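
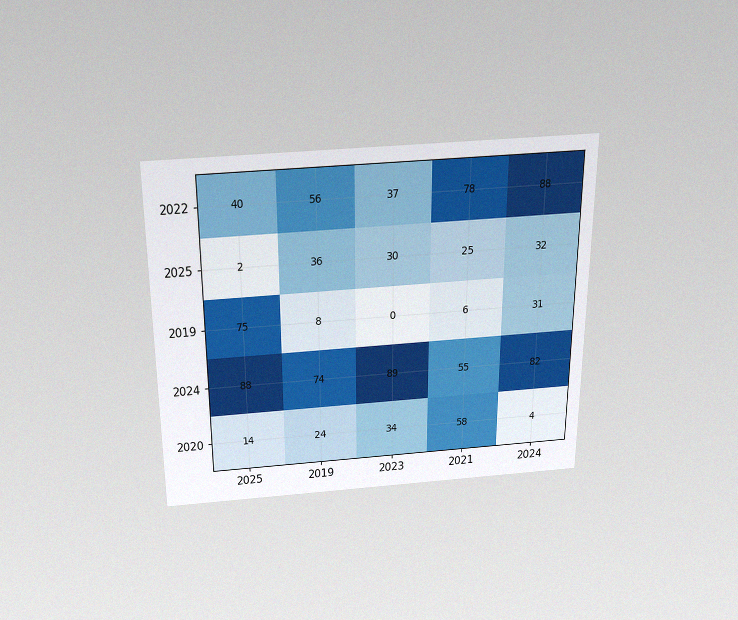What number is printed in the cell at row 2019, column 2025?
The chart is viewed slightly from above, with some photo noise. The (2019, 2025) cell reads 75.

75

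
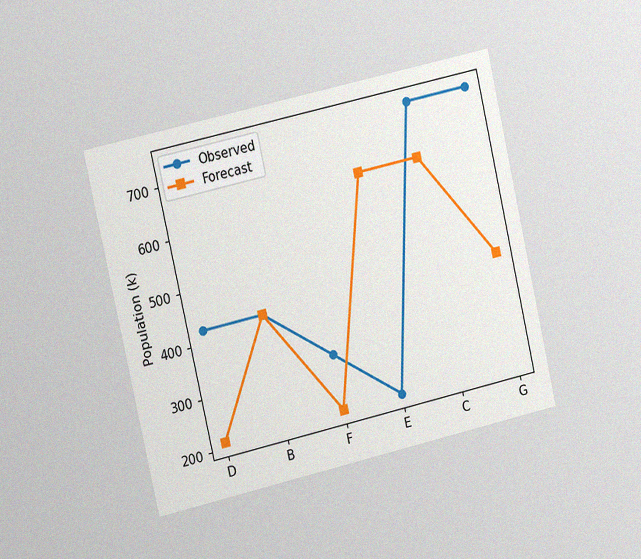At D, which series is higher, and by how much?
The chart is tilted about 13° counter-clockwise and viewed slightly from the left, with some photo noise. At D, Observed sits above the other line by 212k.

Observed, by 212k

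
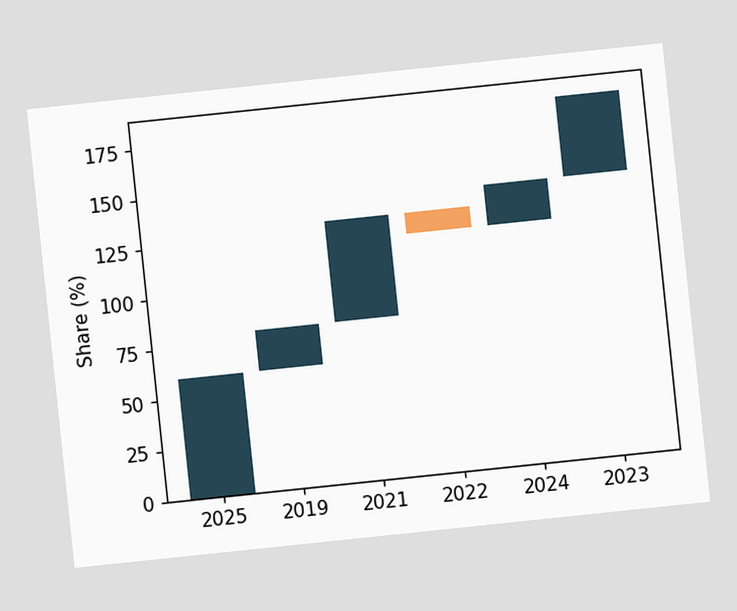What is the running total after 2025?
The chart is tilted about 6° counter-clockwise. After 2025 the running total reaches 60%.

60%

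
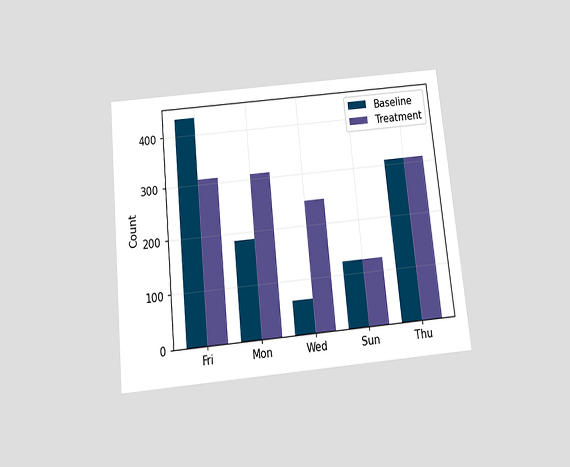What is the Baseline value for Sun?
The chart is tilted about 6° counter-clockwise and viewed slightly from below. The Baseline bar at Sun reaches 124 on the y-axis.

124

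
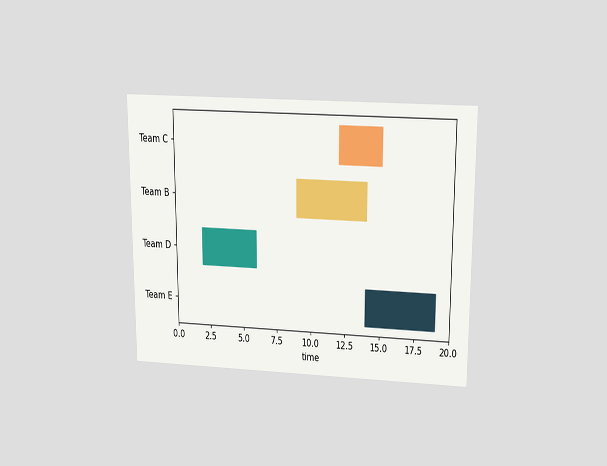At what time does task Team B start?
The chart is viewed slightly from above. The Team B bar begins at t=9.

9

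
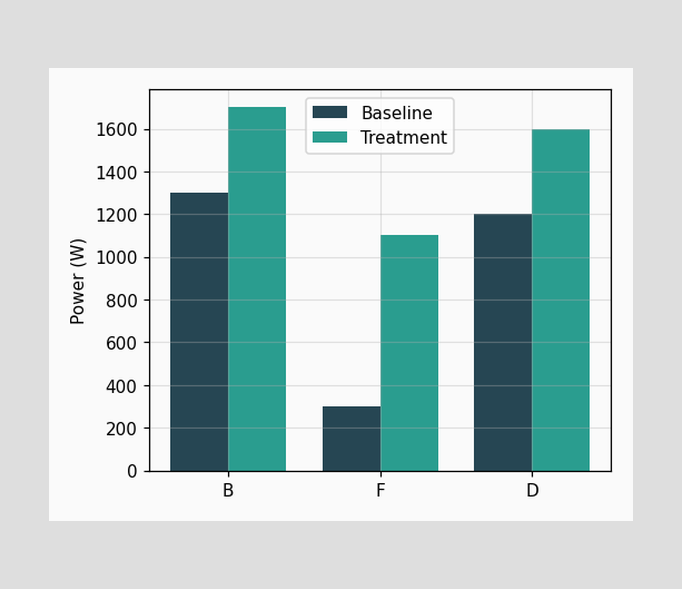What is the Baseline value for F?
300W

The Baseline bar at F reaches 300W on the y-axis.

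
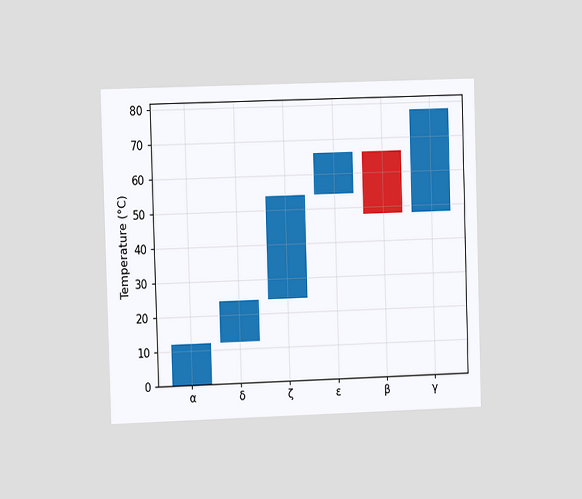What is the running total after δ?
24°C

The chart is viewed at a slight angle. After δ the running total reaches 24°C.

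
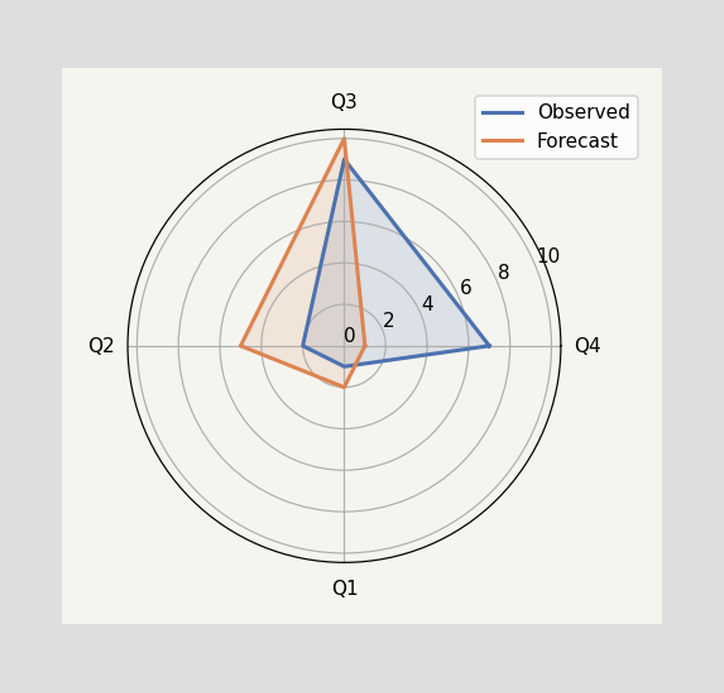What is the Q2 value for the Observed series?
2

On the Q2 axis, Observed reaches 2.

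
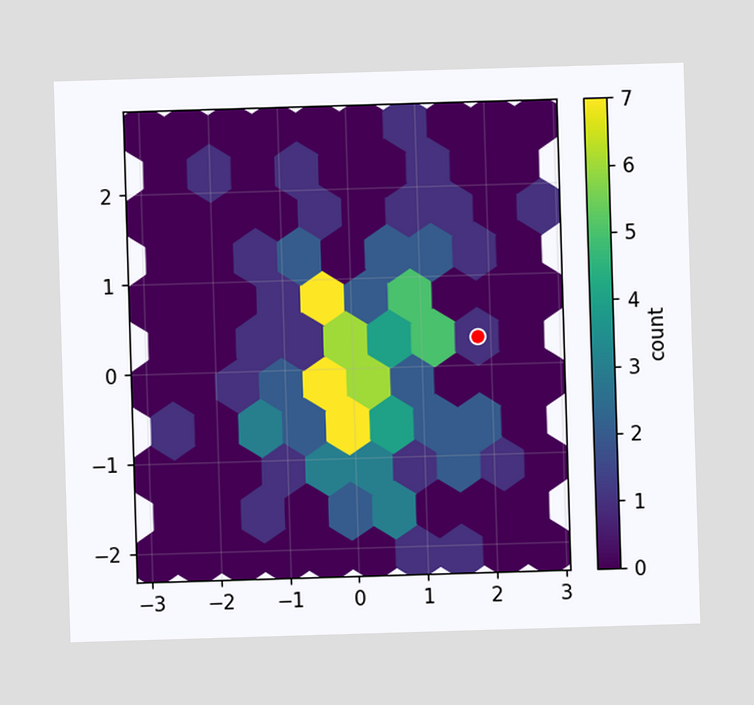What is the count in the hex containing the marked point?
1

The marked hex reads 1 on the colorbar.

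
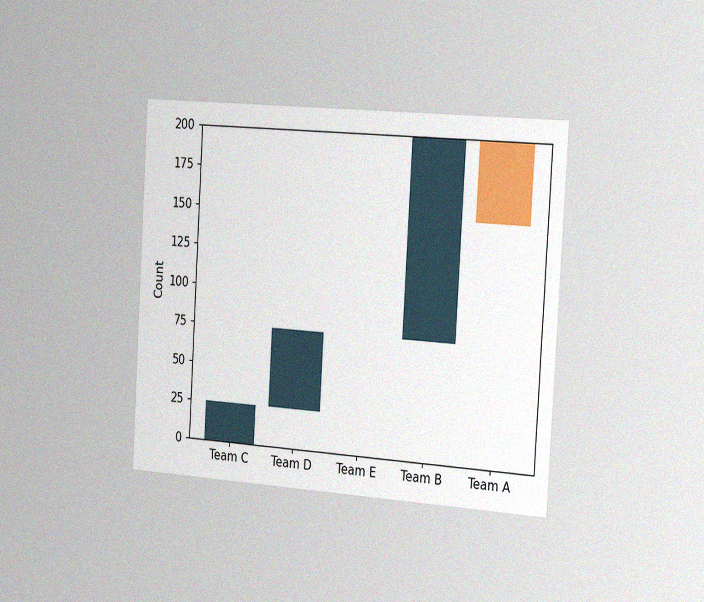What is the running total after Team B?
200

The chart is tilted about 3° clockwise and viewed slightly from the right, with some photo noise. After Team B the running total reaches 200.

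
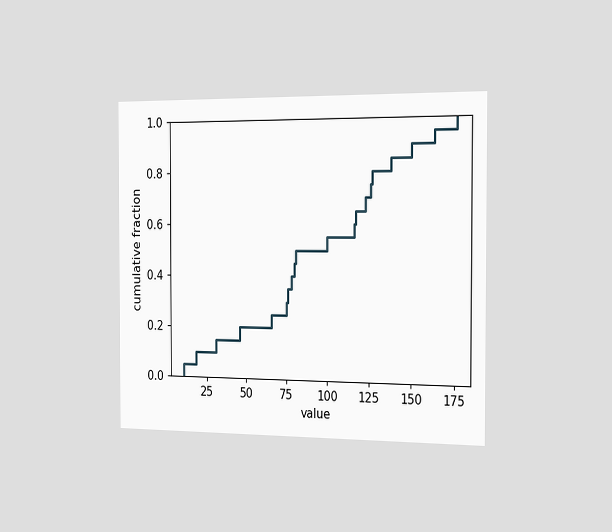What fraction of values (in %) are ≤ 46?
20%

The chart is viewed slightly from the right. At x=46 the ECDF step is at 20%.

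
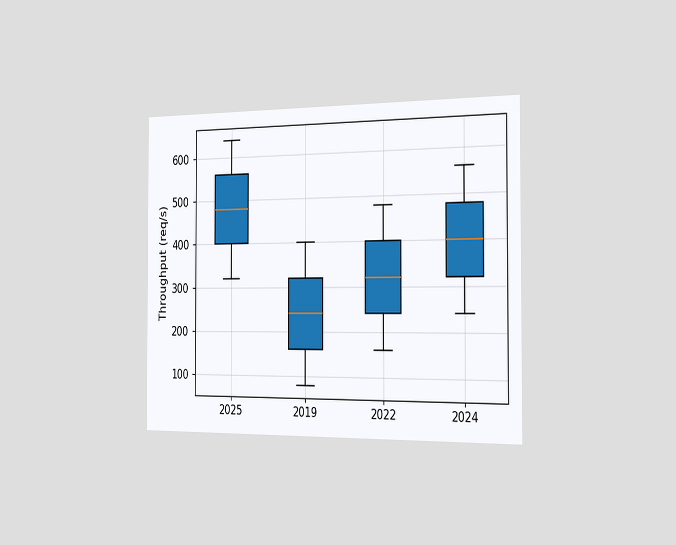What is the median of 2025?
The chart is viewed slightly from the right. The median line in the 2025 box sits at 480req/s.

480req/s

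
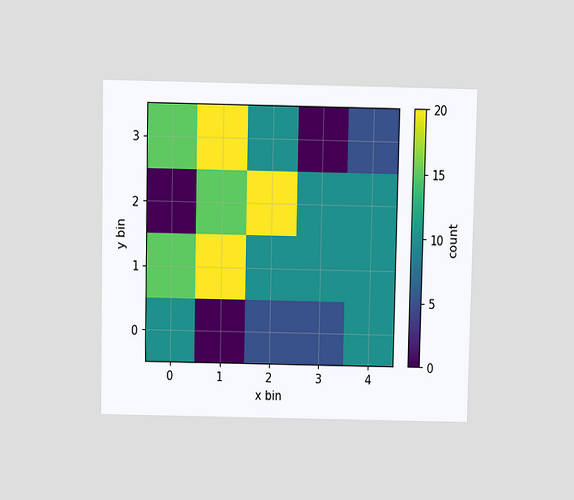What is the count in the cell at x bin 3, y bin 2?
The chart is viewed slightly from above. Matching the cell (3, 2) against the colorbar gives 10.

10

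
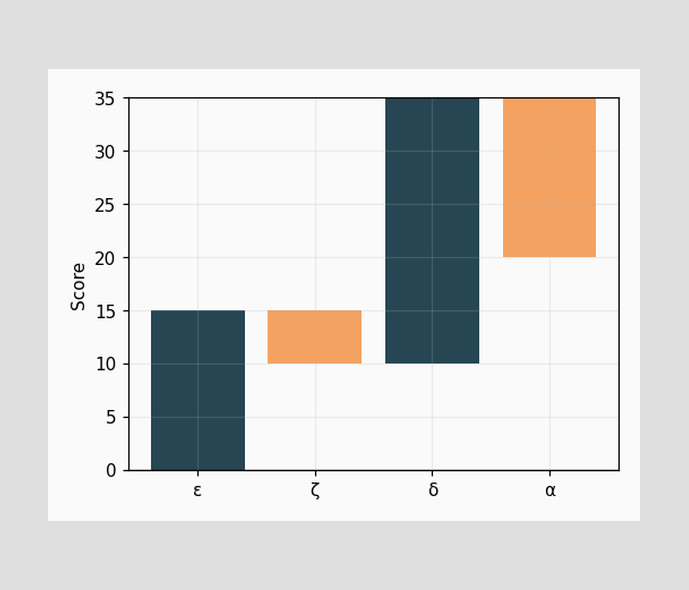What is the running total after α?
After α the running total reaches 20.

20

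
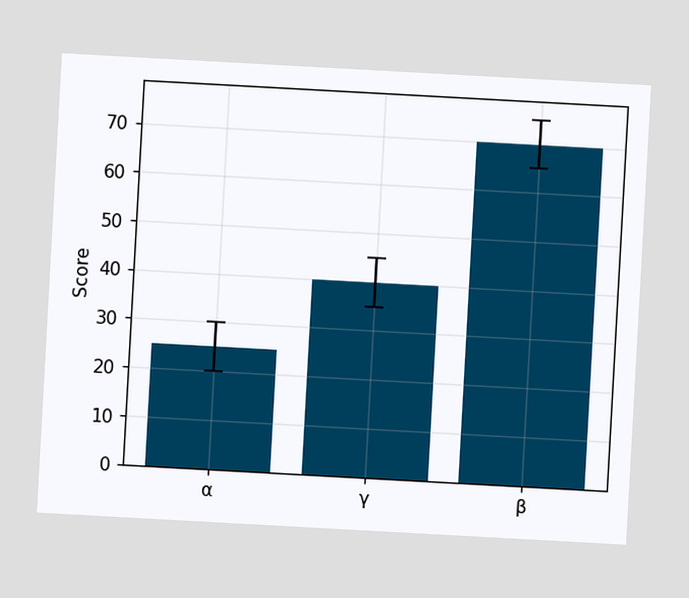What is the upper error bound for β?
75

The chart is tilted about 3° clockwise. The β bar's upper whisker reaches 75.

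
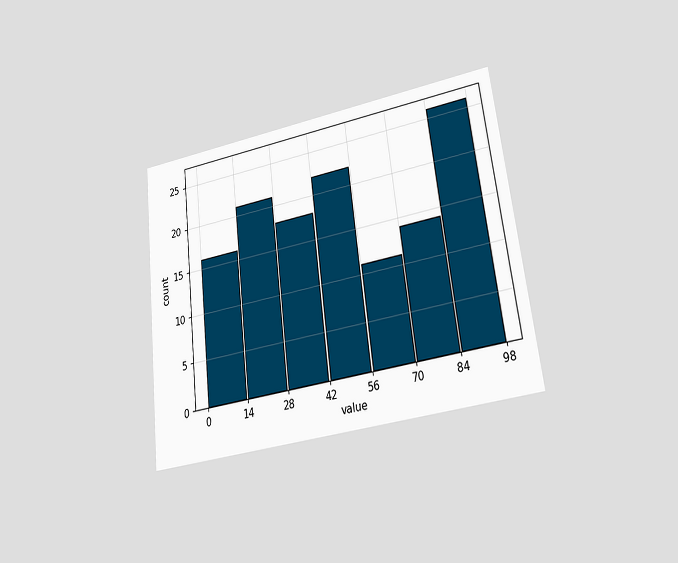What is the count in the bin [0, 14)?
16

The chart is tilted about 7° counter-clockwise and viewed at a slight angle. The [0, 14) bin has height 16.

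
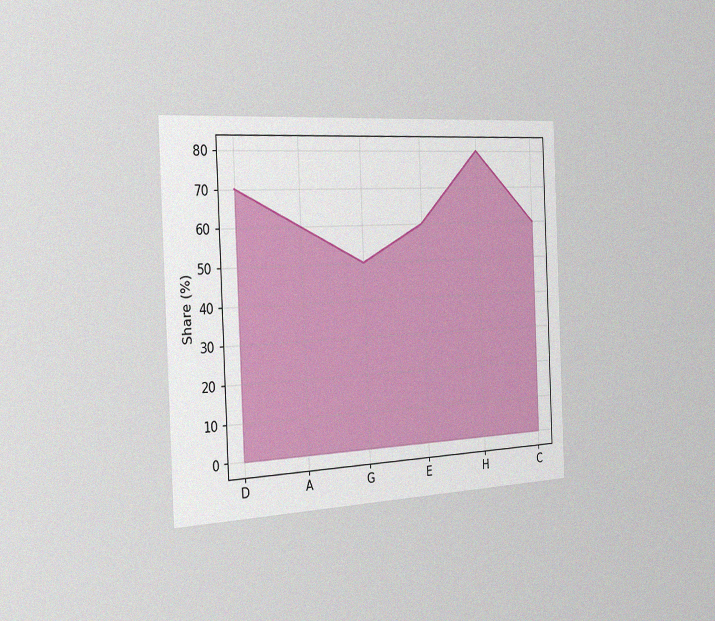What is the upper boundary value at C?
60%

The chart is tilted about 2° counter-clockwise and viewed slightly from the left, with some photo noise. At C the upper boundary is at 60%.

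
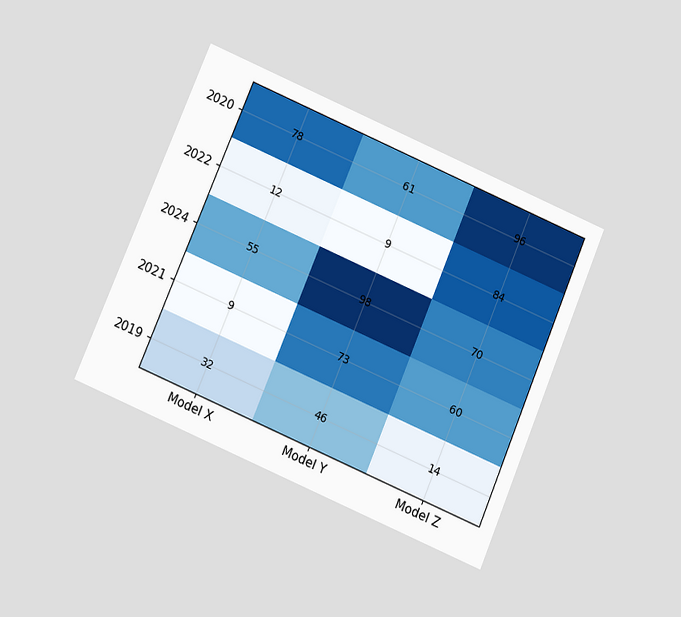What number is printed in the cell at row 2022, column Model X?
12

The chart is tilted about 23° clockwise and viewed slightly from below. The (2022, Model X) cell reads 12.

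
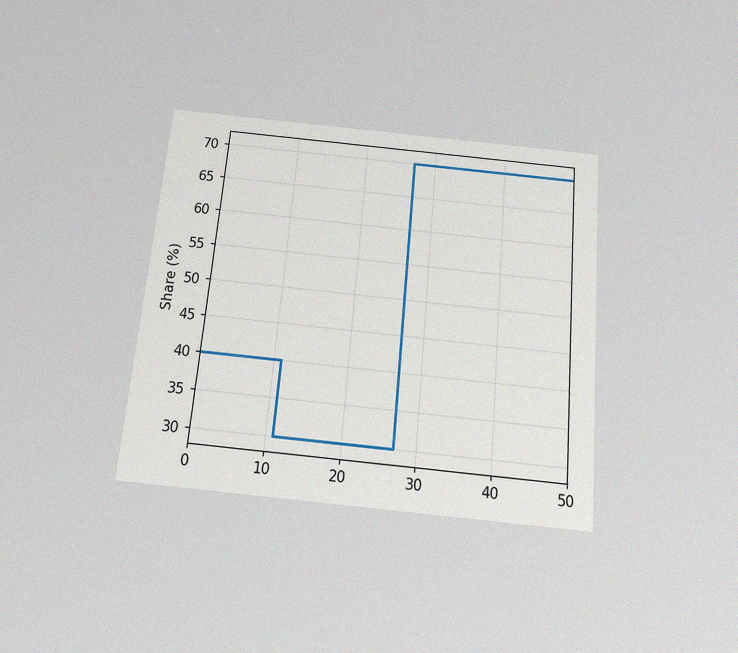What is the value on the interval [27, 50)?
The chart is tilted about 5° clockwise and viewed slightly from below, with some photo noise. On [27, 50) the step sits at 70%.

70%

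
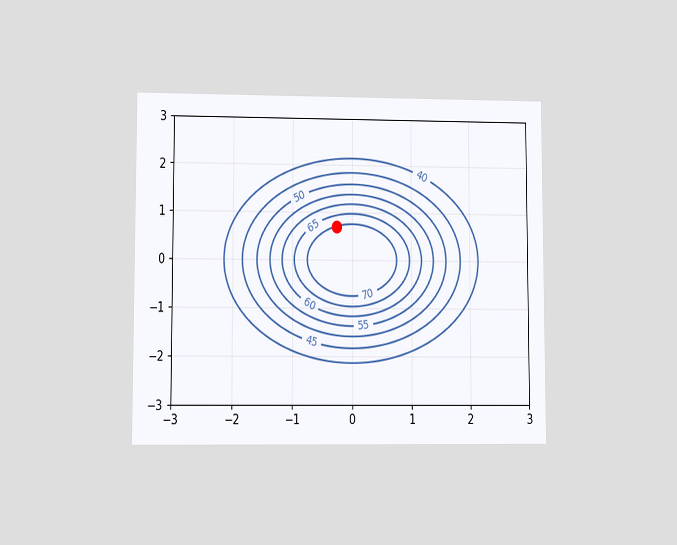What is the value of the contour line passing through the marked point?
The chart is viewed at a slight angle. The marked point sits on the contour labelled 70.

70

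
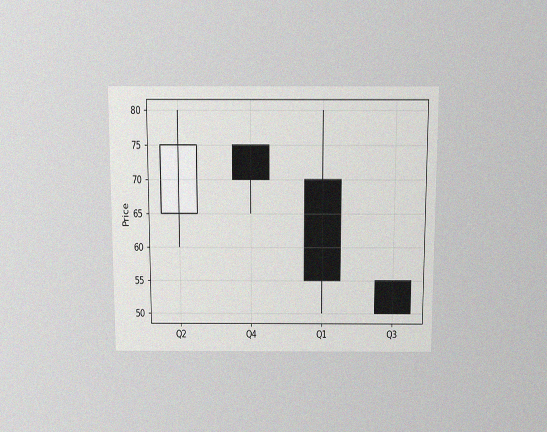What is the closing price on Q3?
The chart is viewed slightly from above, with some photo noise. The Q3 candle closes at 50.

50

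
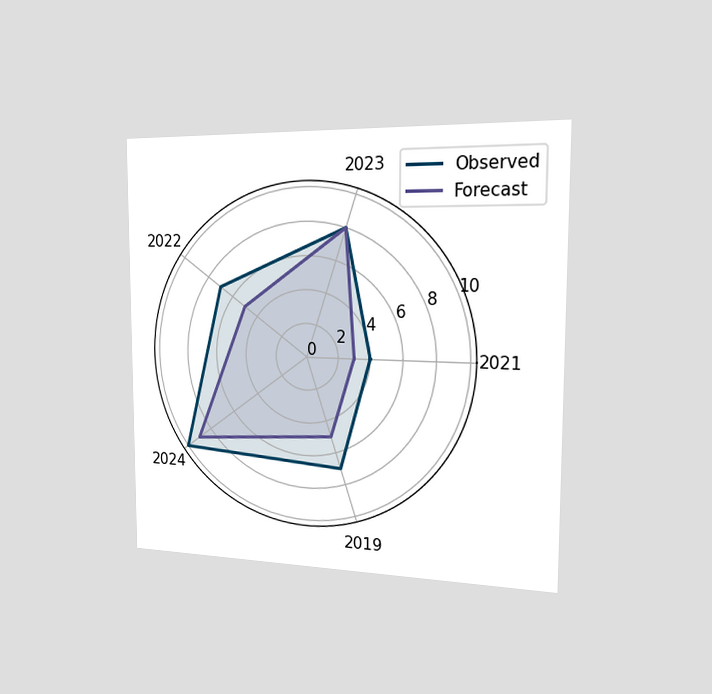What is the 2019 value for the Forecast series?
5

The chart is viewed slightly from the right. On the 2019 axis, Forecast reaches 5.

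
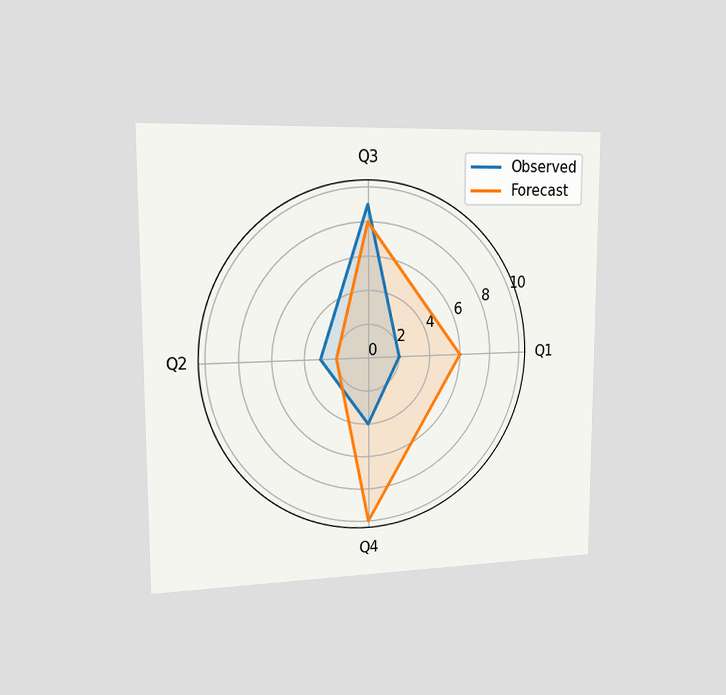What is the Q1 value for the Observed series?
2

The chart is viewed slightly from the left. On the Q1 axis, Observed reaches 2.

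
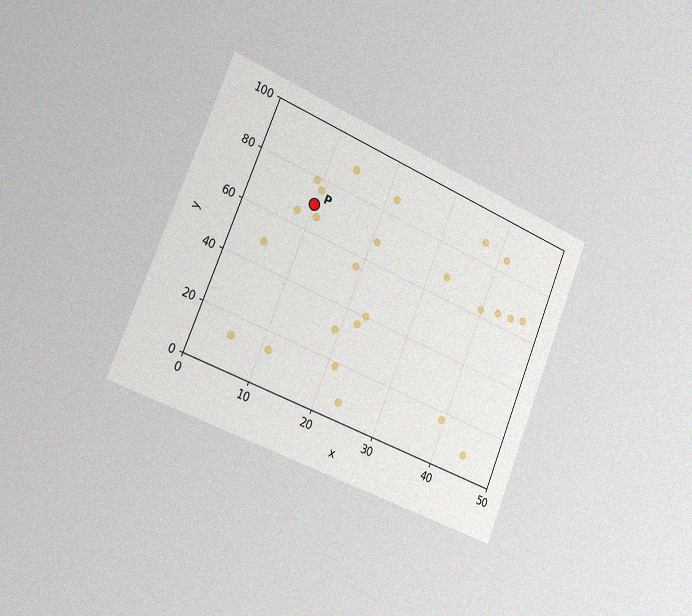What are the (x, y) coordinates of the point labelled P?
The chart is tilted about 22° clockwise and viewed slightly from the left, with some photo noise. Following the gridlines from P to each axis, P sits at (10, 70).

(10, 70)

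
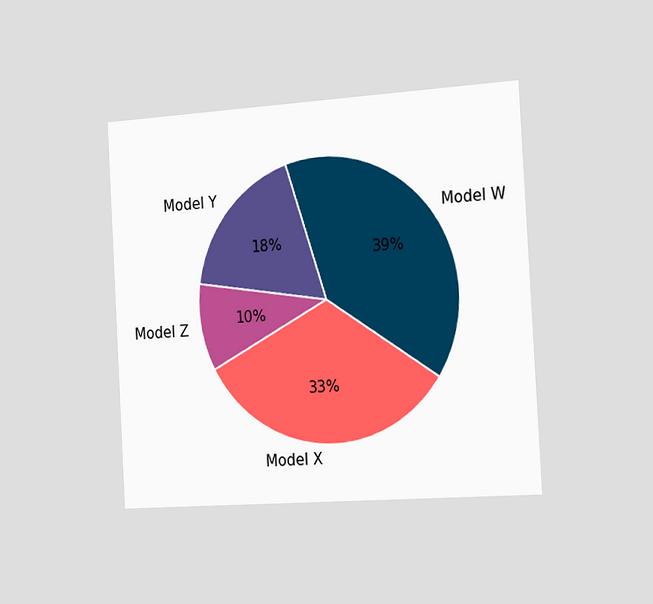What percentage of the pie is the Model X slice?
33%

The chart is tilted about 3° counter-clockwise and viewed slightly from the right. The Model X slice takes up 33% of the pie.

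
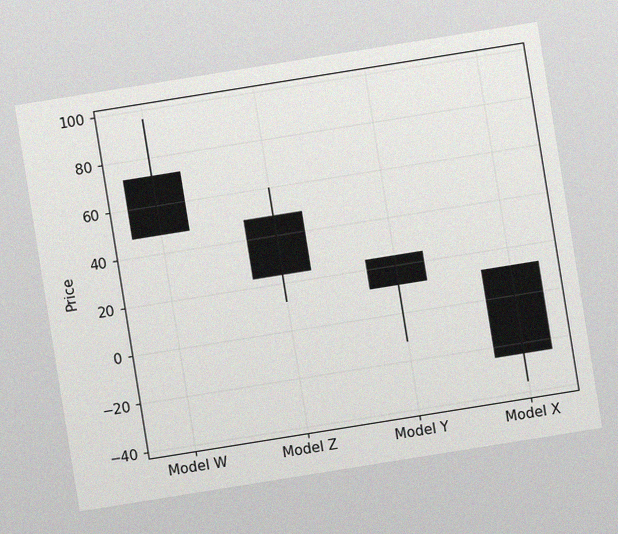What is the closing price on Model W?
The chart is tilted about 9° counter-clockwise, with some photo noise. The Model W candle closes at 48.

48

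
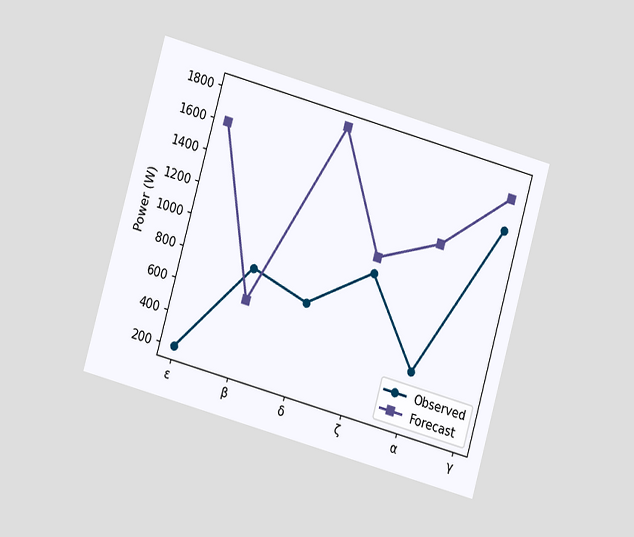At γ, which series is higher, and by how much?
The chart is tilted about 16° clockwise and viewed at a slight angle. At γ, Forecast sits above the other line by 200W.

Forecast, by 200W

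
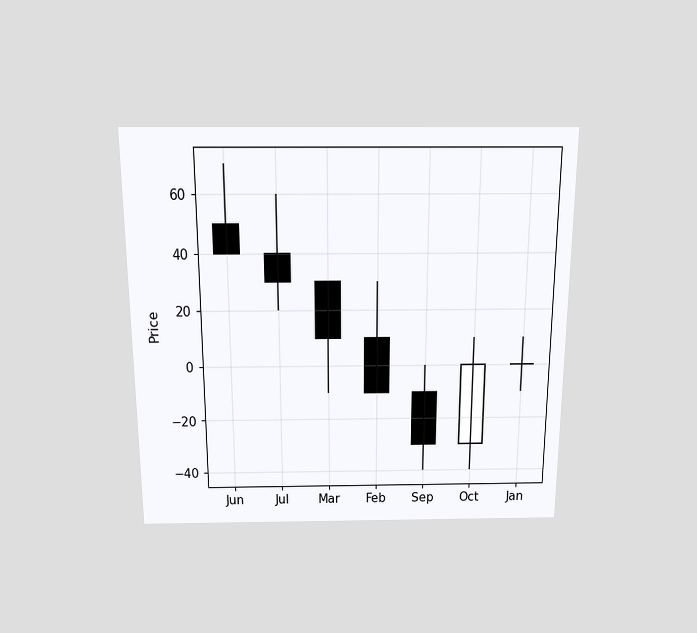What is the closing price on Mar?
10

The chart is viewed slightly from above. The Mar candle closes at 10.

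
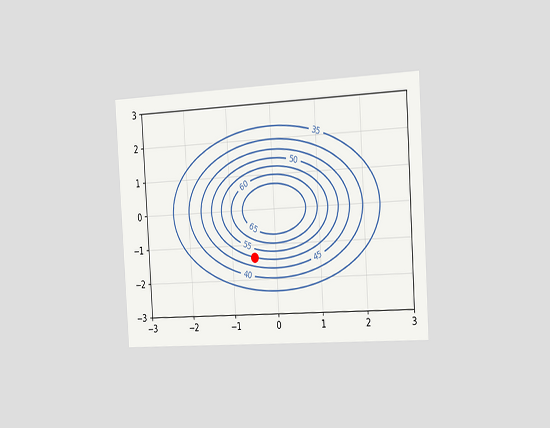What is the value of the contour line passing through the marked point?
50

The chart is tilted about 4° counter-clockwise and viewed slightly from the right. The marked point sits on the contour labelled 50.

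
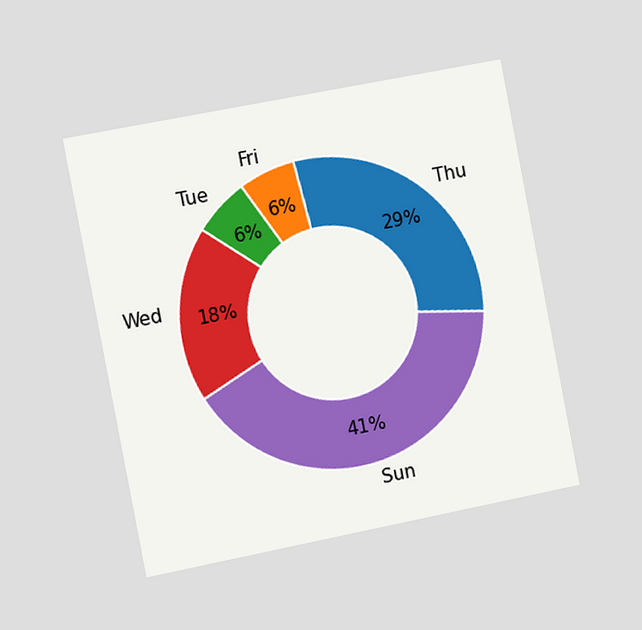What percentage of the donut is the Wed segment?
The chart is tilted about 11° counter-clockwise and viewed slightly from the left. The Wed segment takes up 18% of the ring.

18%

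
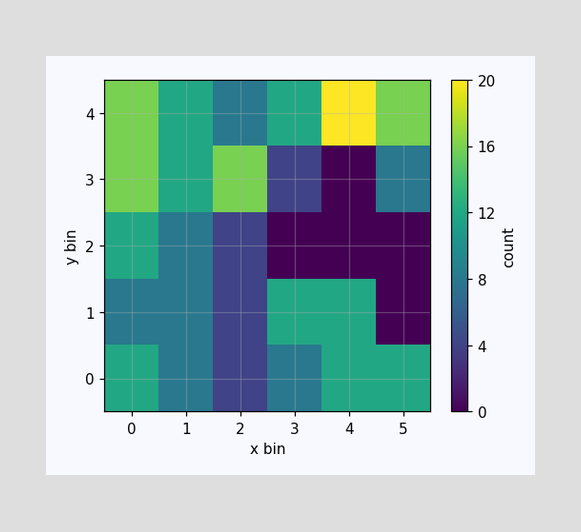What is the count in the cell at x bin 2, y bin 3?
16

Matching the cell (2, 3) against the colorbar gives 16.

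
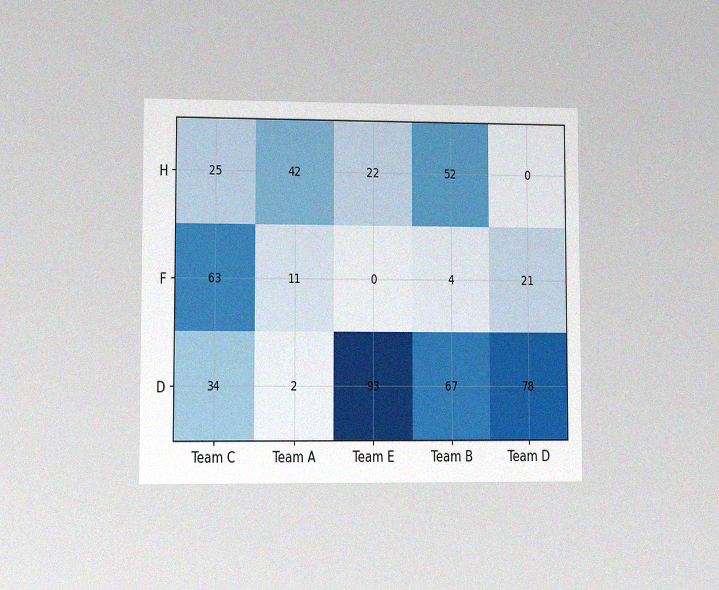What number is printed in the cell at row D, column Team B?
67

The chart is viewed at a slight angle, with some photo noise. The (D, Team B) cell reads 67.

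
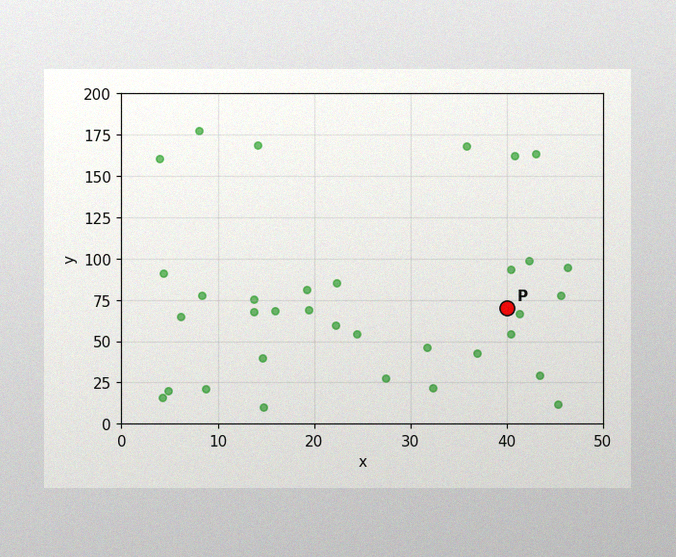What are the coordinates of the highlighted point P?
The image has some photo noise and uneven lighting. Following the gridlines from P to each axis, P sits at (40, 70).

(40, 70)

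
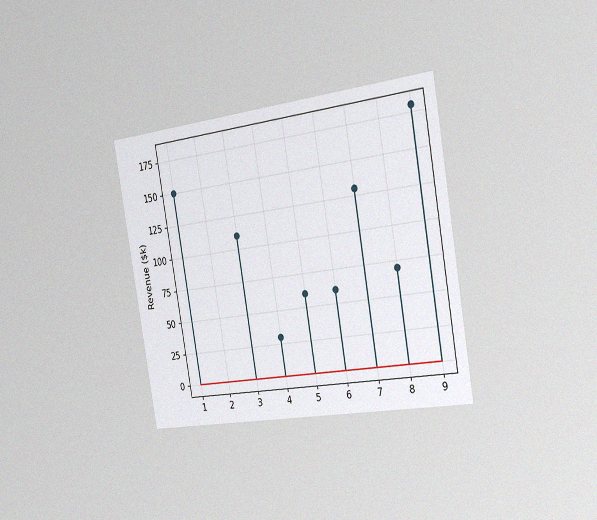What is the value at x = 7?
$130k

The chart is tilted about 10° counter-clockwise and viewed slightly from the right, with some photo noise. The stem at x=7 reaches $130k.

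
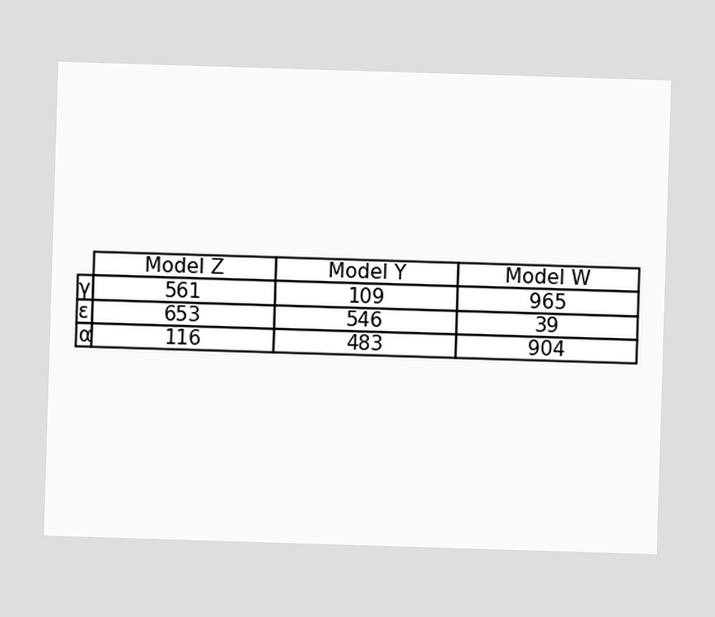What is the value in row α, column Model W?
904

The (α, Model W) cell reads 904.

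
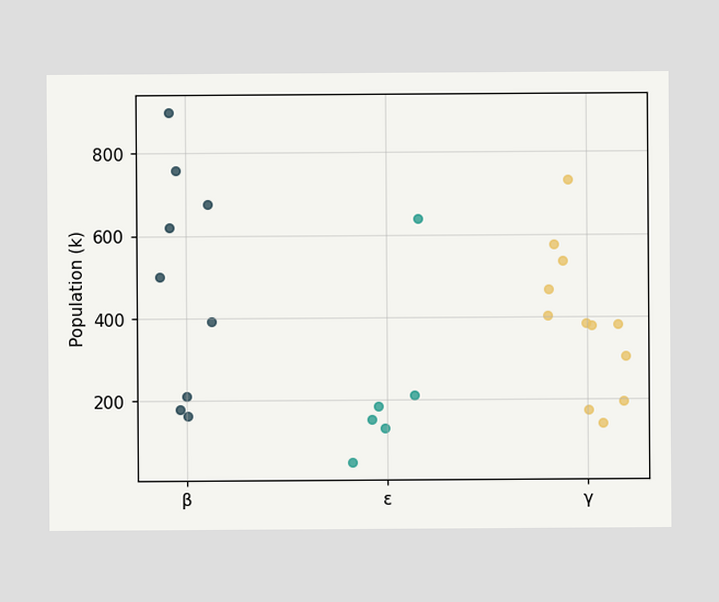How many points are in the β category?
Counting the markers in the β column gives 9.

9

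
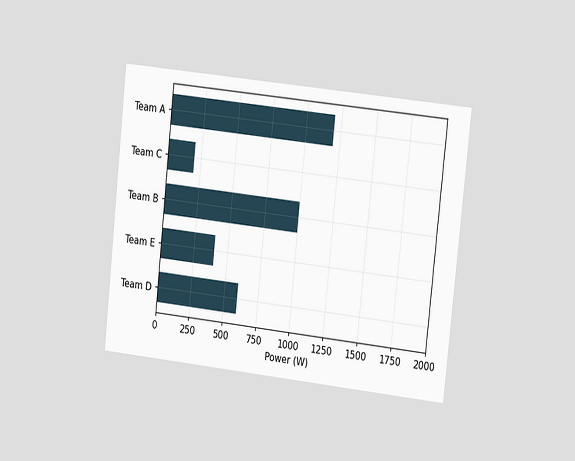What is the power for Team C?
The chart is tilted about 6° clockwise and viewed slightly from the right. Reading along the chart's x-axis, the Team C bar reaches 200W.

200W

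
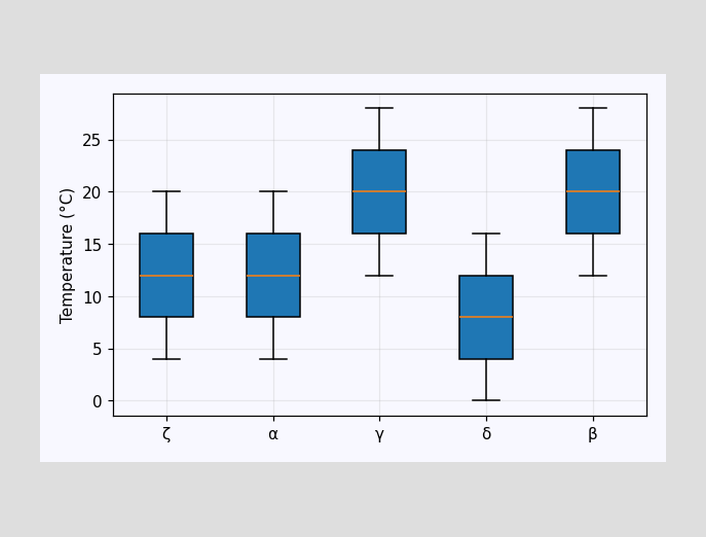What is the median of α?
12°C

The median line in the α box sits at 12°C.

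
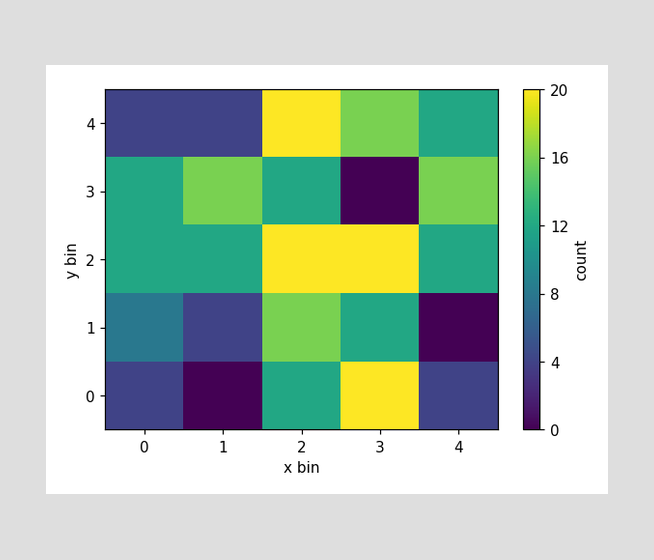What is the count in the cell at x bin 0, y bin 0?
4

Matching the cell (0, 0) against the colorbar gives 4.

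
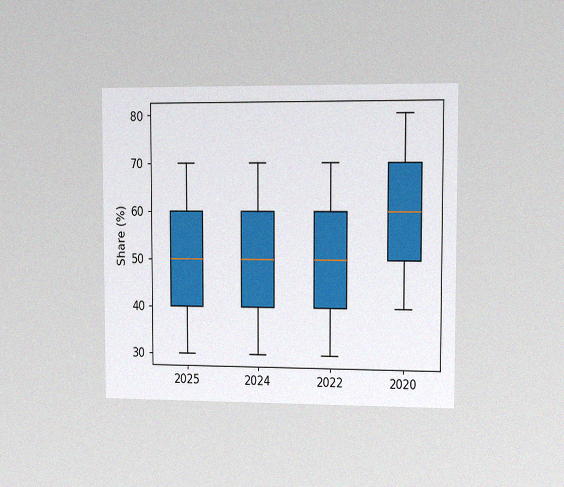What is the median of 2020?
60%

The chart is viewed slightly from the right, with some photo noise. The median line in the 2020 box sits at 60%.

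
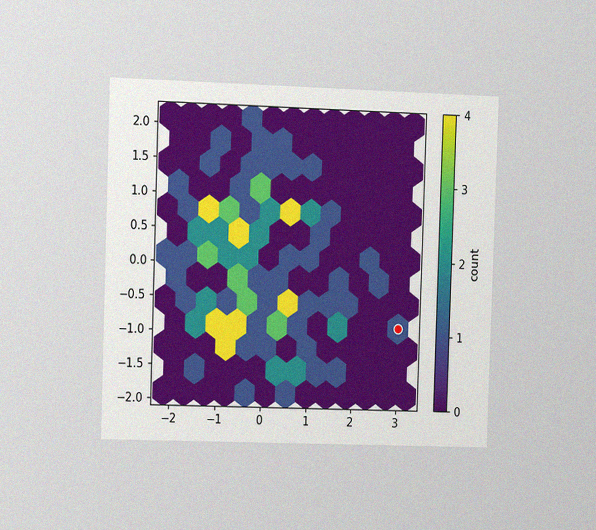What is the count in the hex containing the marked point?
The chart is viewed slightly from the left, with some photo noise. The marked hex reads 1 on the colorbar.

1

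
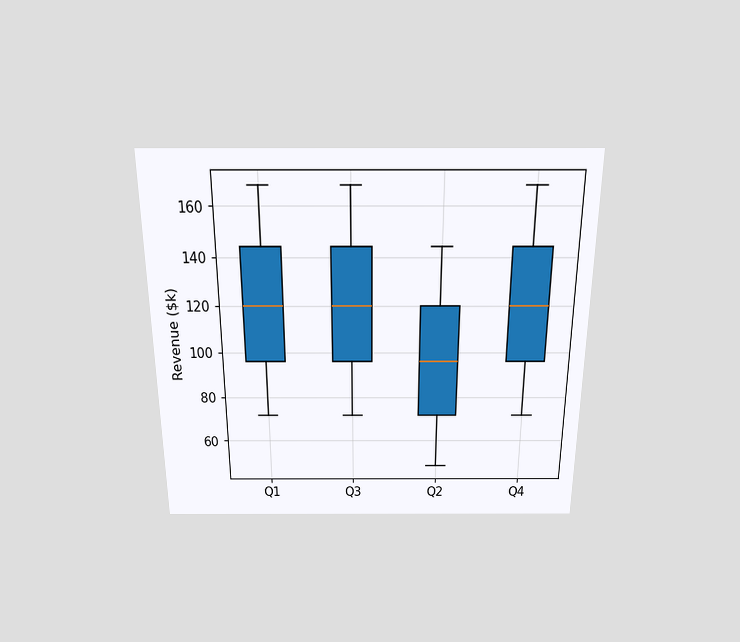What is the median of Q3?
The chart is viewed slightly from above. The median line in the Q3 box sits at $120k.

$120k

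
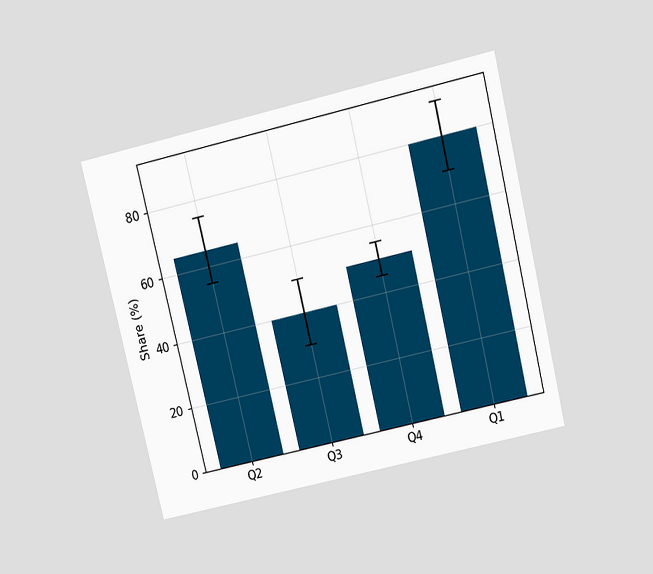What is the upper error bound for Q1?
90%

The chart is tilted about 13° counter-clockwise and viewed slightly from above. The Q1 bar's upper whisker reaches 90%.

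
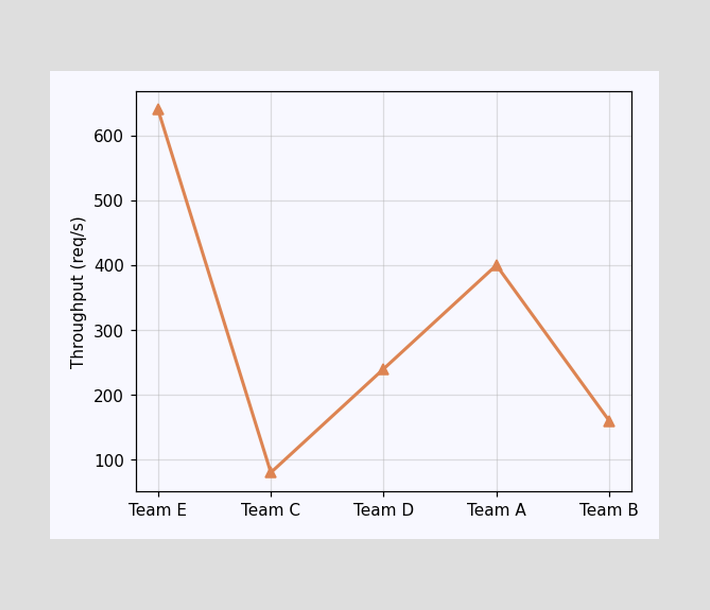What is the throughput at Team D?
240req/s

At Team D, the line is at 240req/s.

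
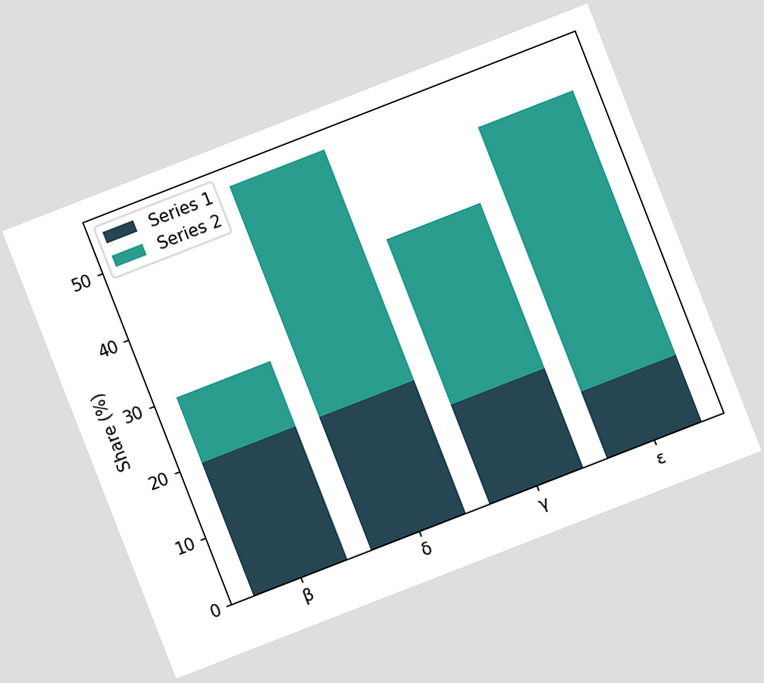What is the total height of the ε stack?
The chart is tilted about 21° counter-clockwise. The ε stack's top reaches 50% on the y-axis.

50%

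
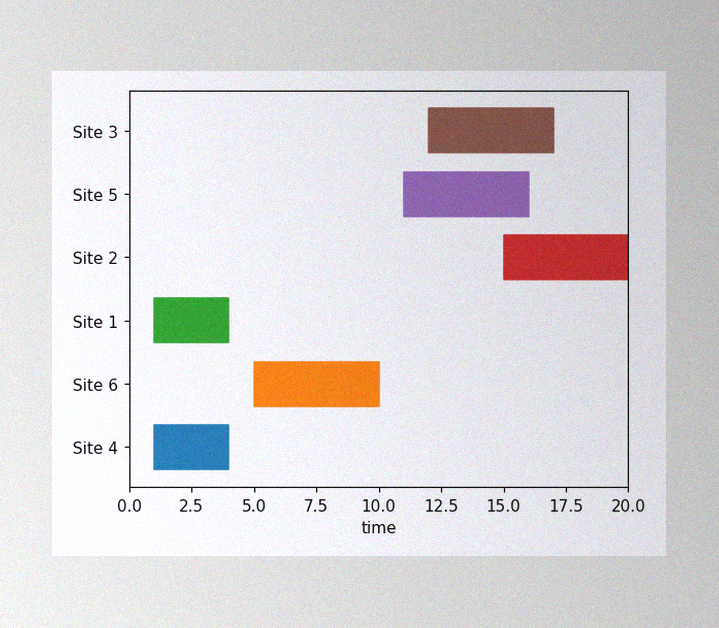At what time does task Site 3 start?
12

The image has some photo noise and uneven lighting. The Site 3 bar begins at t=12.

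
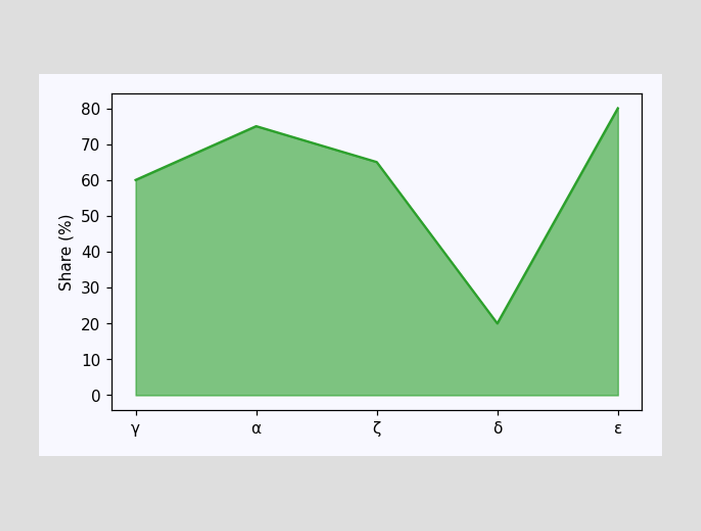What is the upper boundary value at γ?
At γ the upper boundary is at 60%.

60%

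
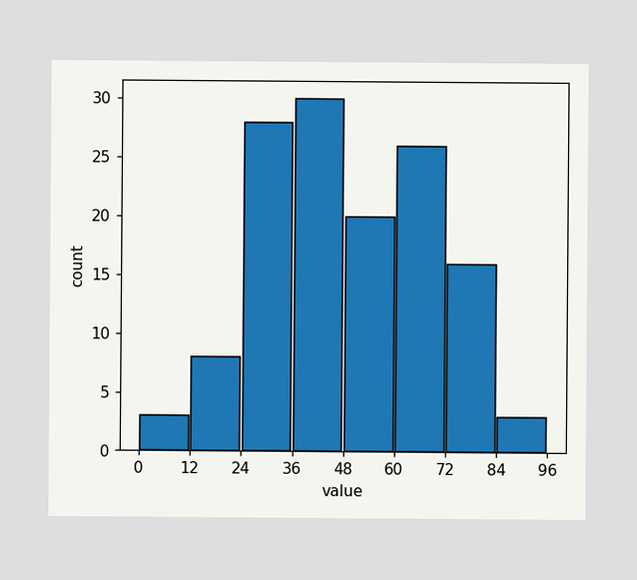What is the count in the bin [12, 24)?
The [12, 24) bin has height 8.

8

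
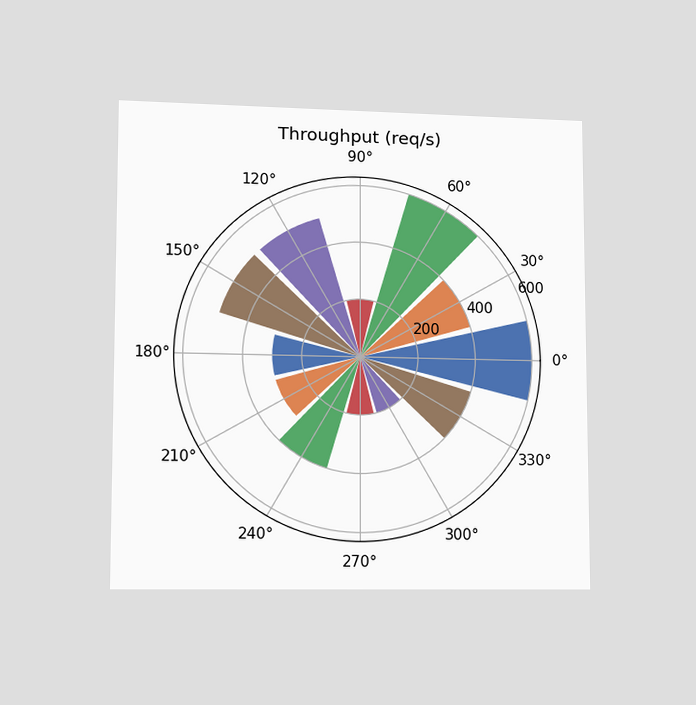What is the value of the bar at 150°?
500req/s

The chart is viewed at a slight angle. The bar at 150° reaches 500req/s on the radial axis.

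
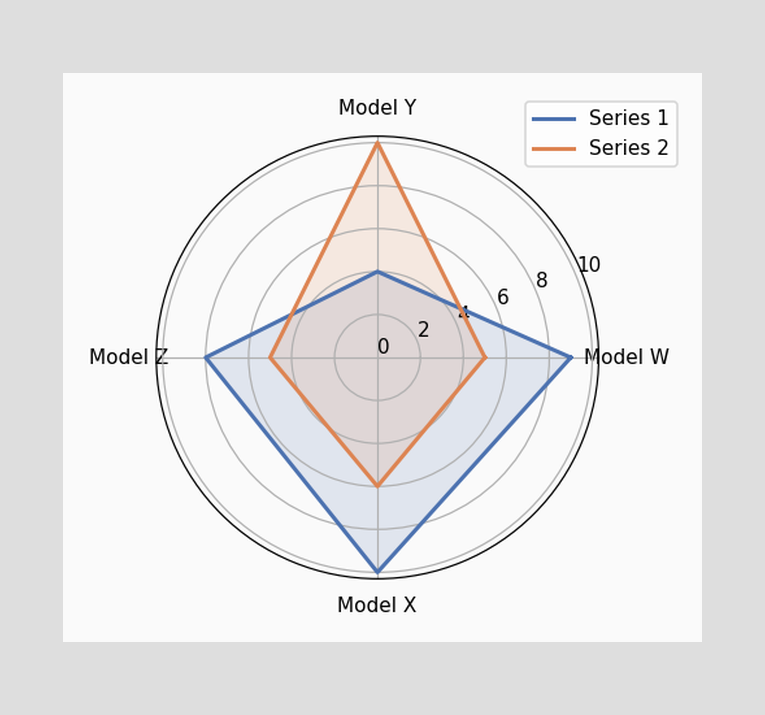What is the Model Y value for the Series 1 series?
4

On the Model Y axis, Series 1 reaches 4.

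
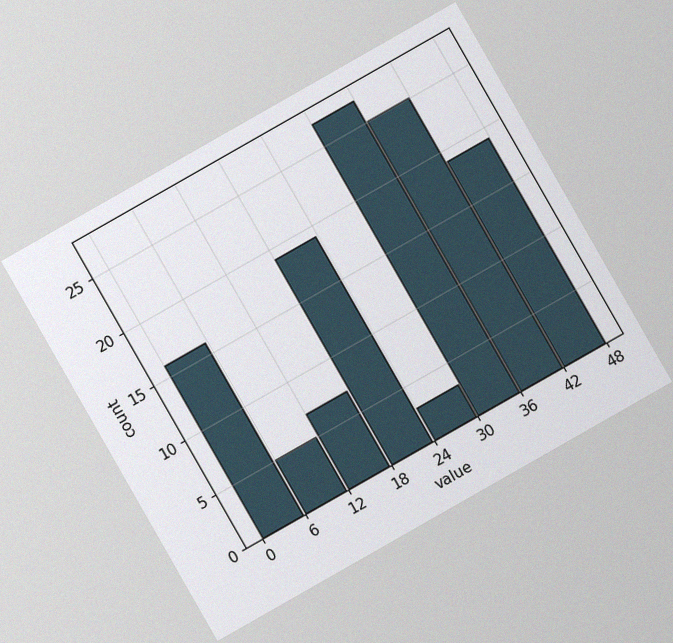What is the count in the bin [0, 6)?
The chart is tilted about 30° counter-clockwise, with some photo noise. The [0, 6) bin has height 16.

16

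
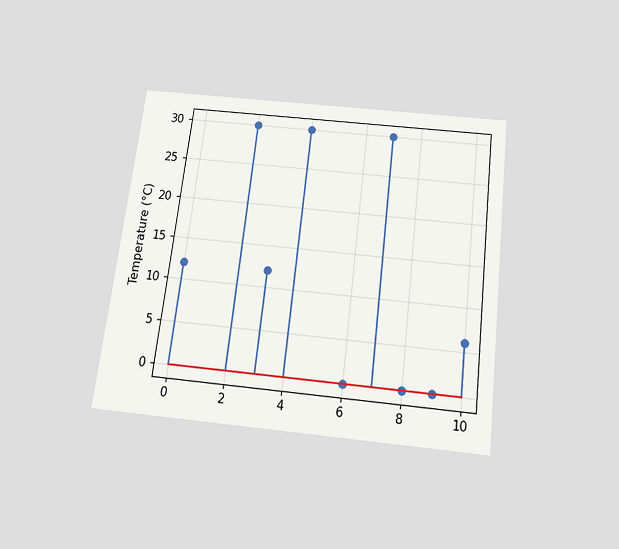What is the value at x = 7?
30°C

The chart is tilted about 7° clockwise and viewed slightly from below. The stem at x=7 reaches 30°C.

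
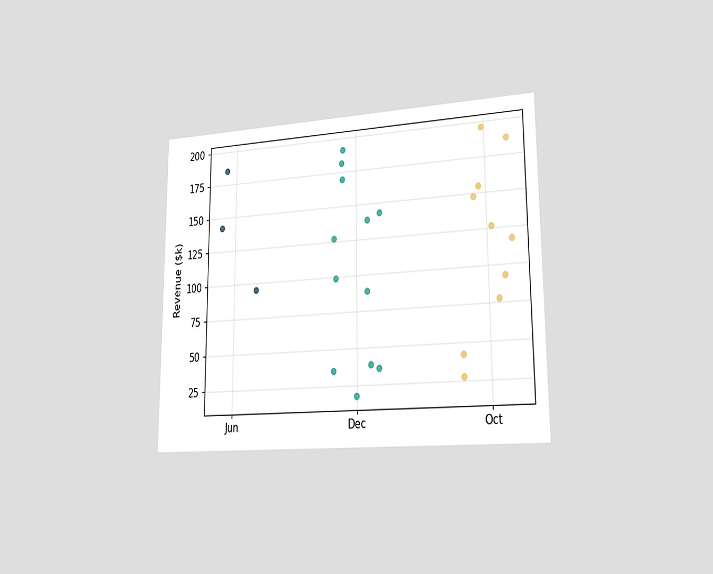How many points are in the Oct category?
10

The chart is viewed slightly from the right. Counting the markers in the Oct column gives 10.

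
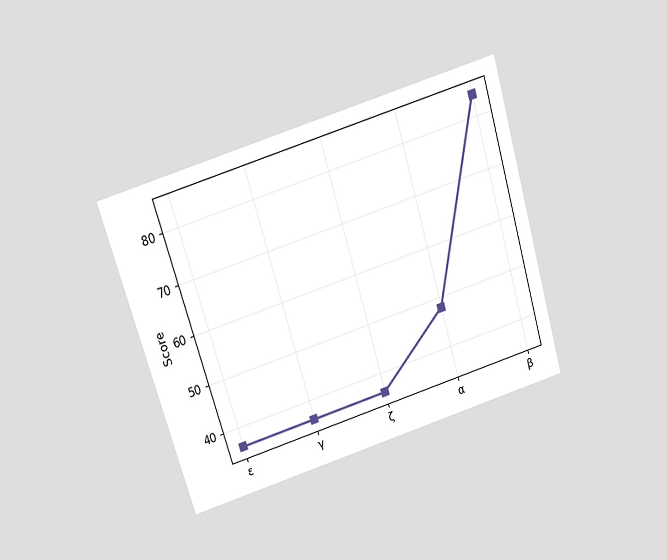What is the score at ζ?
36

The chart is tilted about 17° counter-clockwise and viewed slightly from above. At ζ, the line is at 36.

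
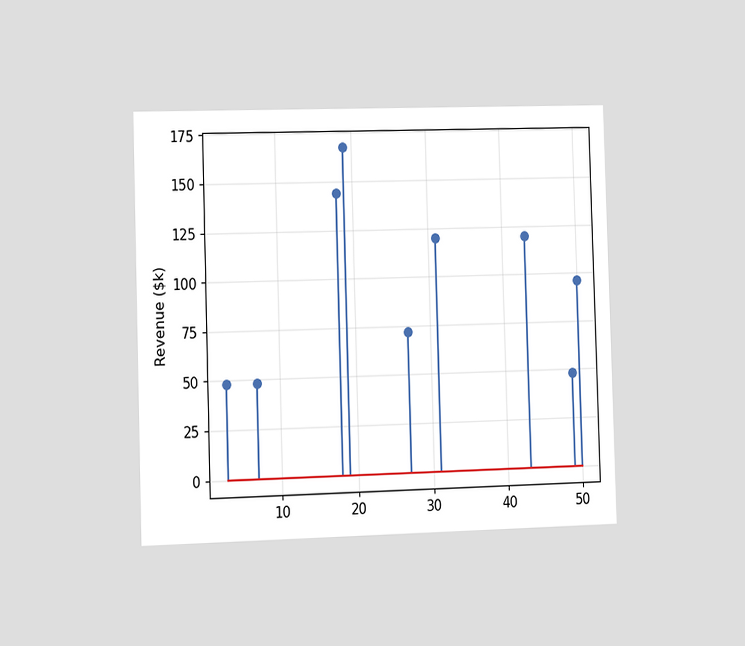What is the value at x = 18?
$144k

The chart is viewed slightly from the left. The stem at x=18 reaches $144k.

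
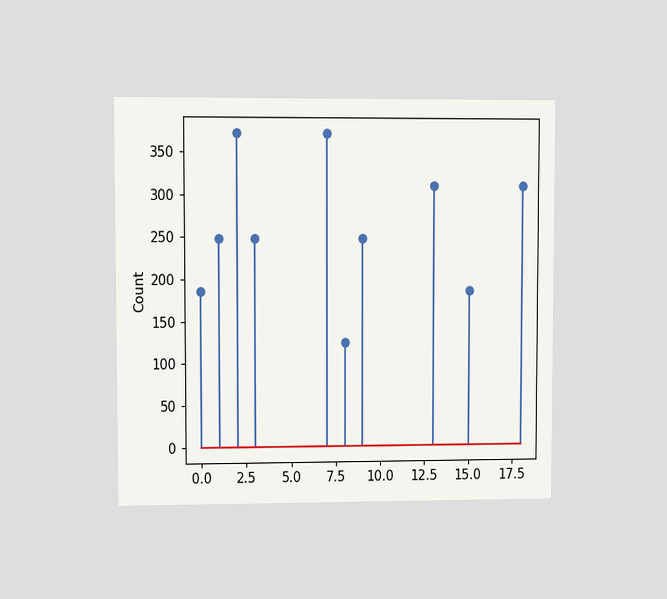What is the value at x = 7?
372

The chart is viewed at a slight angle. The stem at x=7 reaches 372.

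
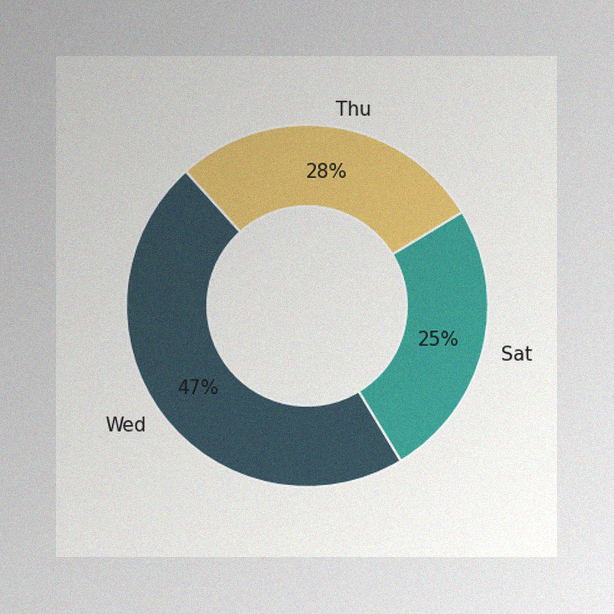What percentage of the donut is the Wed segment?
47%

The image has some photo noise and uneven lighting. The Wed segment takes up 47% of the ring.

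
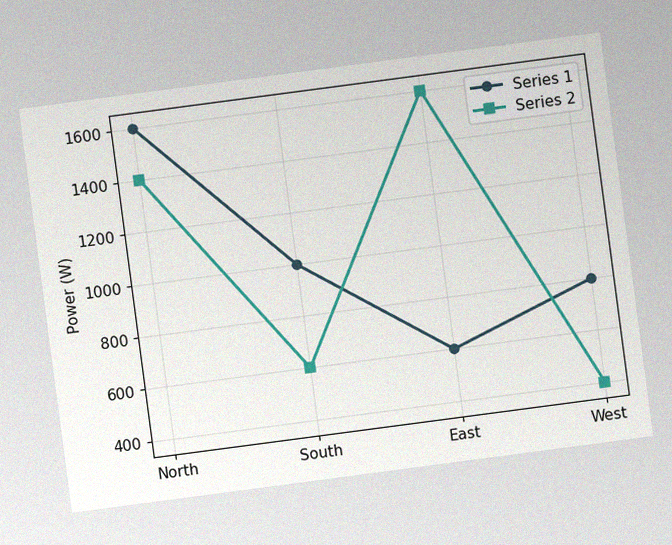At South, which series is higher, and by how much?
Series 1, by 400W

The chart is tilted about 8° counter-clockwise, with some photo noise. At South, Series 1 sits above the other line by 400W.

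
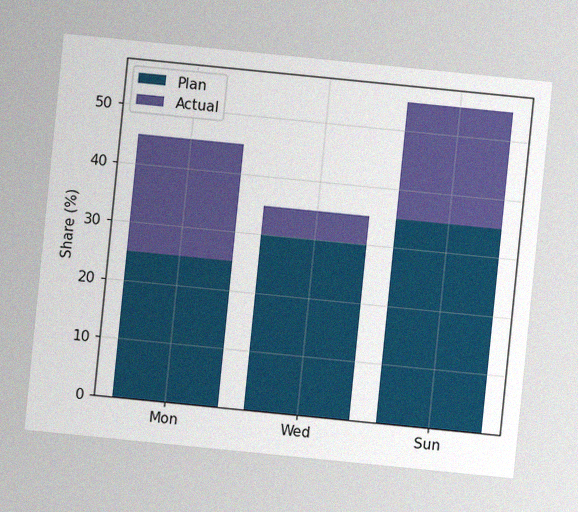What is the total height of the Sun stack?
The chart is tilted about 6° clockwise, with some photo noise. The Sun stack's top reaches 55% on the y-axis.

55%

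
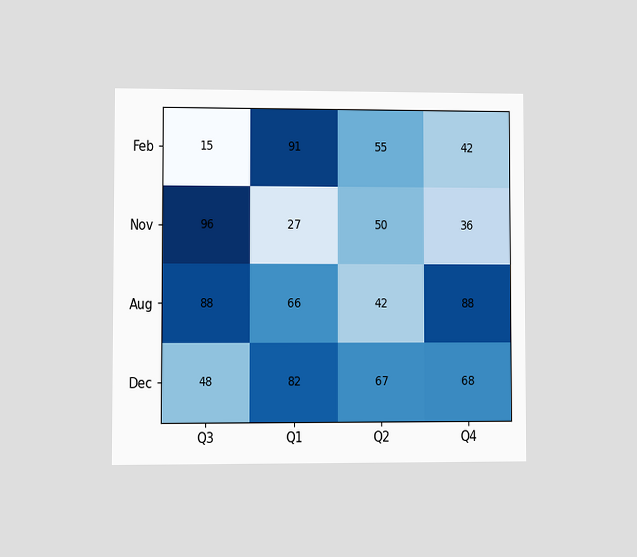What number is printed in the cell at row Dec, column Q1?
The chart is viewed at a slight angle. The (Dec, Q1) cell reads 82.

82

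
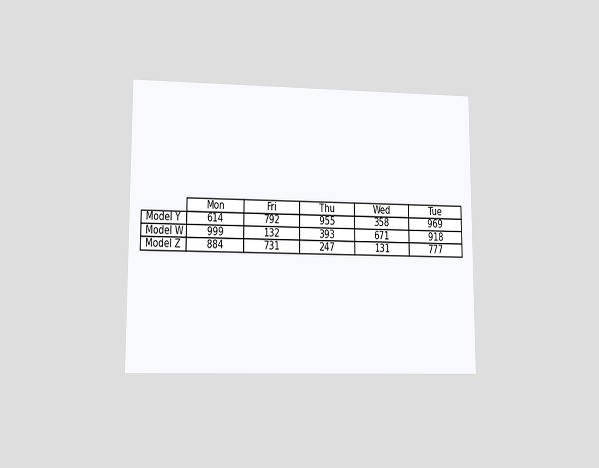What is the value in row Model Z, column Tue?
The chart is viewed at a slight angle. The (Model Z, Tue) cell reads 777.

777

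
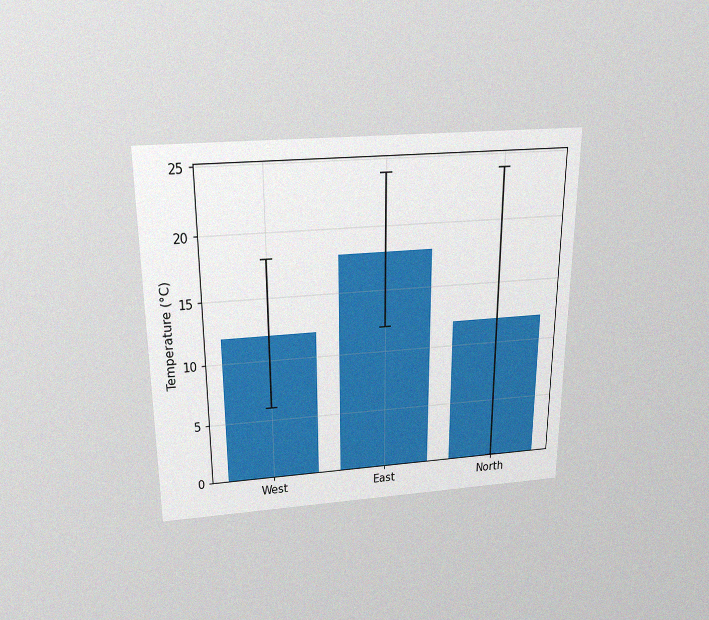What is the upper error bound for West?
The chart is viewed slightly from above, with some photo noise. The West bar's upper whisker reaches 18°C.

18°C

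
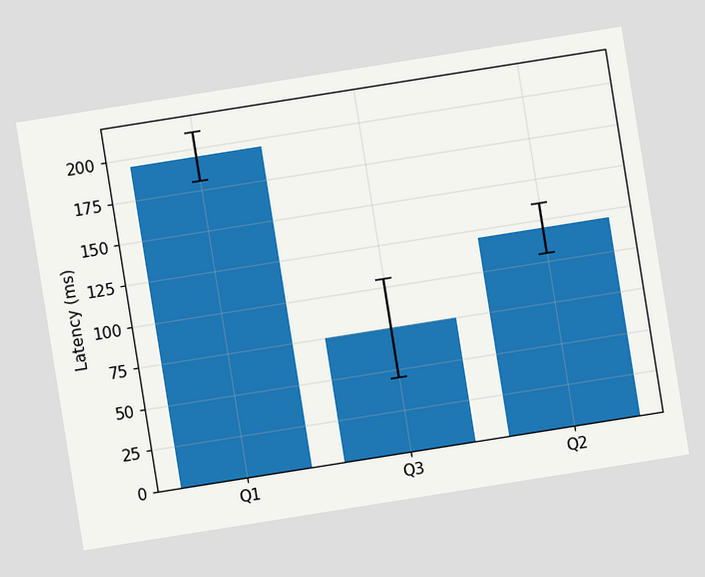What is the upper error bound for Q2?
The chart is tilted about 9° counter-clockwise. The Q2 bar's upper whisker reaches 135ms.

135ms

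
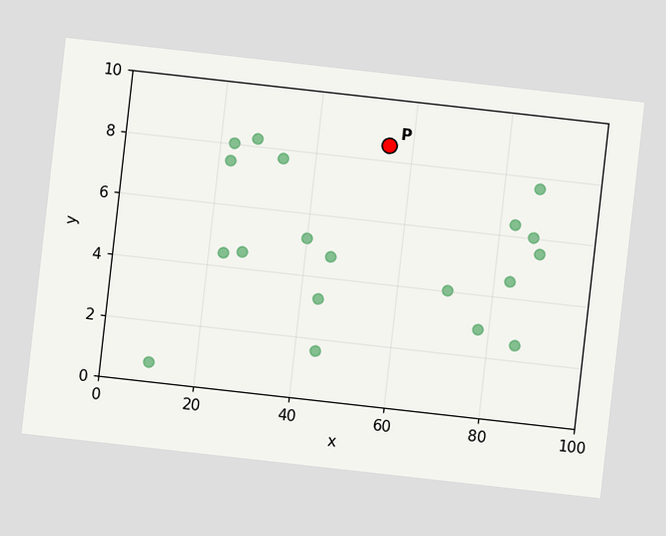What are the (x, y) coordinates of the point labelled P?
The chart is tilted about 6° clockwise. Following the gridlines from P to each axis, P sits at (55, 8.5).

(55, 8.5)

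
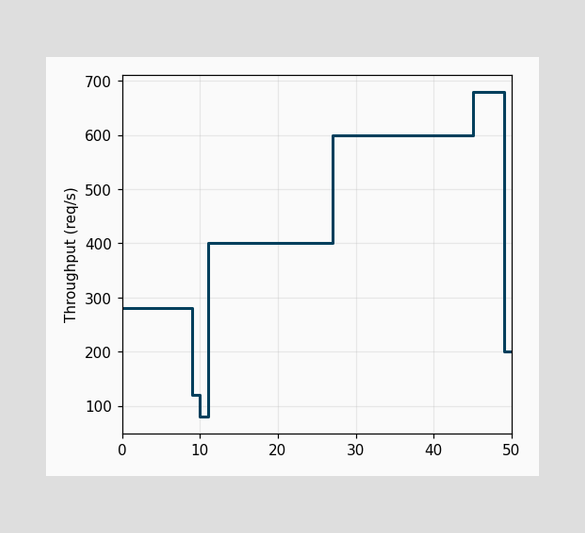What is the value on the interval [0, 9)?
On [0, 9) the step sits at 280req/s.

280req/s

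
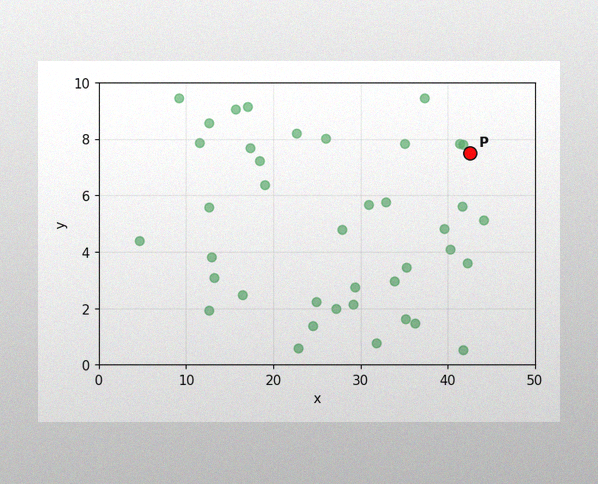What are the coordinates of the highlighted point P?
(42.5, 7.5)

The image has some photo noise and uneven lighting. Following the gridlines from P to each axis, P sits at (42.5, 7.5).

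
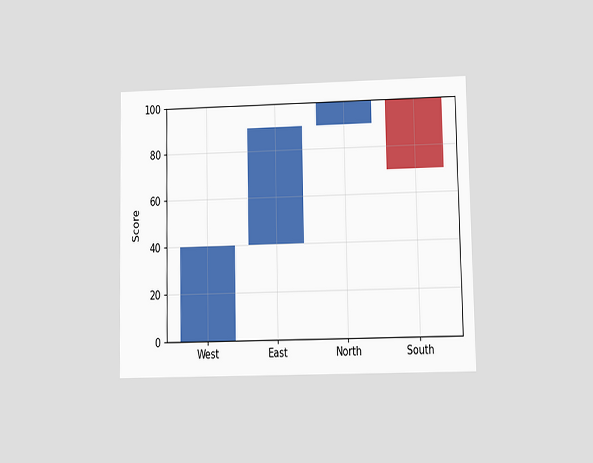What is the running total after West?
The chart is viewed at a slight angle. After West the running total reaches 40.

40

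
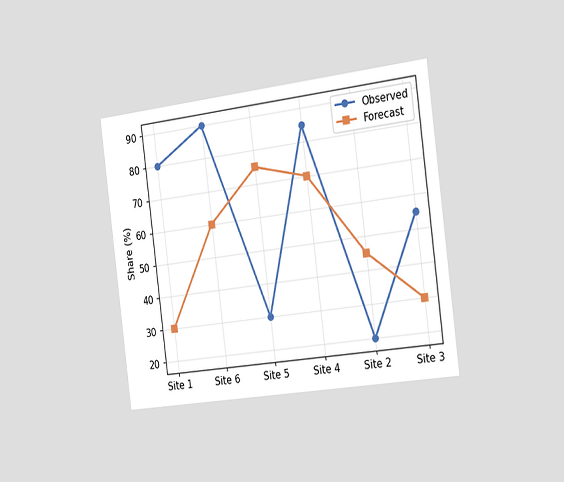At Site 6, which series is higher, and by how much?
Observed, by 30%

The chart is tilted about 7° counter-clockwise and viewed slightly from the right. At Site 6, Observed sits above the other line by 30%.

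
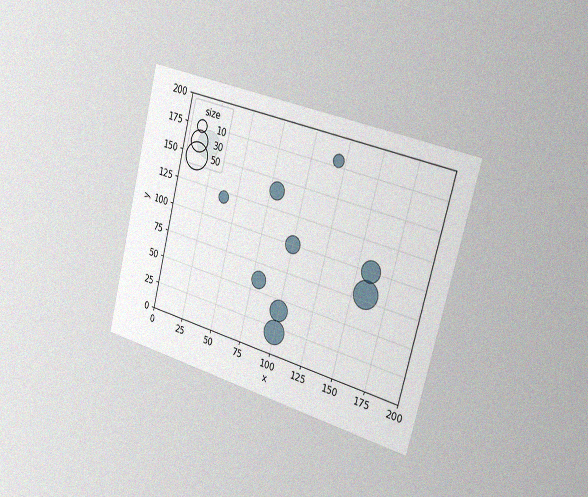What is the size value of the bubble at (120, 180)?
10

The chart is tilted about 15° clockwise and viewed slightly from the right, with some photo noise. Matching the bubble at (120, 180) against the size legend gives 10.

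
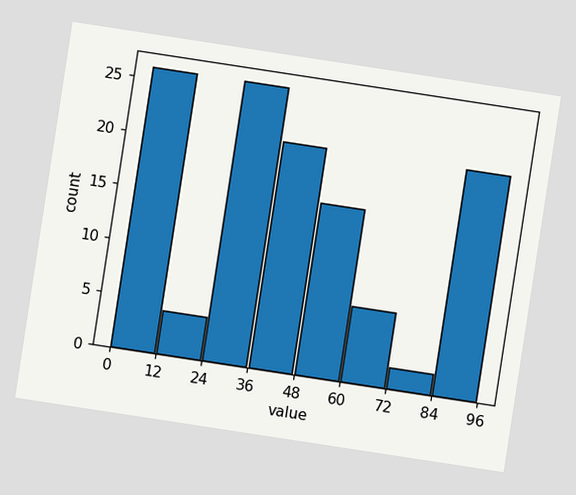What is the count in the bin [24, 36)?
26

The chart is tilted about 9° clockwise. The [24, 36) bin has height 26.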